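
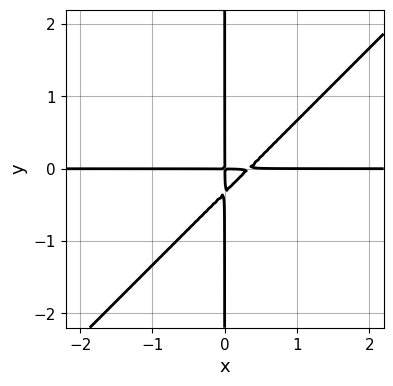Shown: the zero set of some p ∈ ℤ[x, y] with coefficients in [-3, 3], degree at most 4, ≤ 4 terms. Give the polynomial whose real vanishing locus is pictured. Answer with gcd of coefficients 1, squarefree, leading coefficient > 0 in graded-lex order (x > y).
3*x^2*y - 3*x*y^2 - x*y

(a) deg p = 3. A generic line meets the curve in up to 3 points.
(b) Checking where it meets the axes: every point of the x-axis in the box is on the curve; every point of the y-axis in the box is on the curve.
(c) Matching integer coefficients to the picture gives p.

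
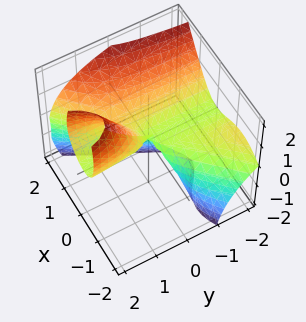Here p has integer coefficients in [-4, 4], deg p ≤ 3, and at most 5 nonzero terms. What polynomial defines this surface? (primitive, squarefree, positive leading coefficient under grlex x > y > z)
1. deg p = 3.
2. Reading off the gridlines: the visible y-axis segment lies entirely on the surface; it crosses the z-axis at the gridline z = 0; it meets the x-axis at x = 0 (among the integer gridlines).
3. Solving for integer coefficients yields p as stated.

3*x^3 - 3*x^2*y - 2*x^2*z + 3*y*z - 2*z^2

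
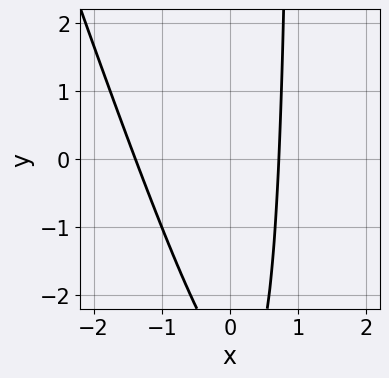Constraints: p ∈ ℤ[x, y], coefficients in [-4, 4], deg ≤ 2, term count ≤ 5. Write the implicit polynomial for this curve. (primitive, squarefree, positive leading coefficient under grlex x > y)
3*x^2 + x*y + 2*x - y - 3

1. Degree: a generic line meets the curve in up to 2 points, so deg p = 2.
2. Observable constraints: it misses every integer gridline on the y-axis.
3. Solving for integer coefficients yields p as stated.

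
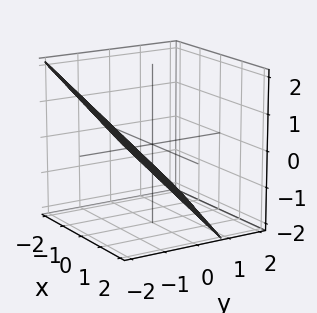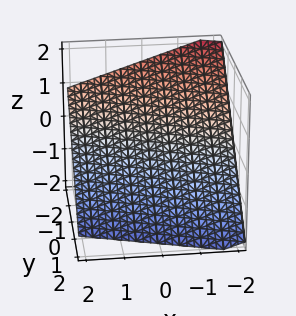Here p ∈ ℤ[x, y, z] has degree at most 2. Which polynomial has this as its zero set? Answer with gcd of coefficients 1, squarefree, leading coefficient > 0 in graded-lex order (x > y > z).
(a) Degree: the surface is flat (a plane), so deg p = 1.
(b) Against the integer gridlines: it crosses the x-axis at the gridline x = -2.
(c) Together with the visible shape, these determine p as stated.

x + 3*y + 3*z + 2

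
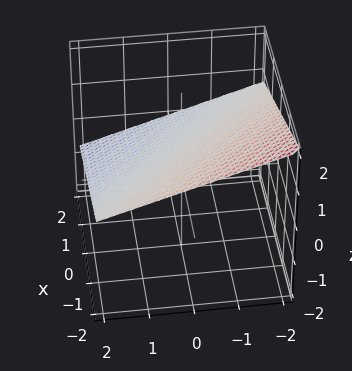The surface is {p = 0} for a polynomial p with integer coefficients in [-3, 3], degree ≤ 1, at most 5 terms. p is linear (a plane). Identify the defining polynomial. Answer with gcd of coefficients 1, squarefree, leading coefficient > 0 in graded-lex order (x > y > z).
1. The degree is 1 — every cross-section is a straight line — this is a plane.
2. Against the integer gridlines: it crosses the x-axis at the gridline x = 2; it meets the y-axis at y = 2 (among the integer gridlines).
3. Putting this together gives p.

x + y + 3*z - 2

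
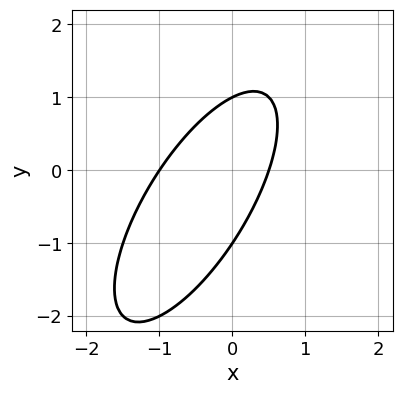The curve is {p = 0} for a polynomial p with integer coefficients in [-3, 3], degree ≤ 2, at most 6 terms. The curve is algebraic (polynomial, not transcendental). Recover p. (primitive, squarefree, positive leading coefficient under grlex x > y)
2*x^2 - 2*x*y + y^2 + x - 1

1. The degree is 2 — no degree-1 curve has this shape.
2. From the axis intercepts and sections: the y-axis gridline crossings are at y ∈ {-1, 1}; it meets the x-axis at x = -1 (among the integer gridlines).
3. Fitting integer coefficients to these (and the overall shape) gives p.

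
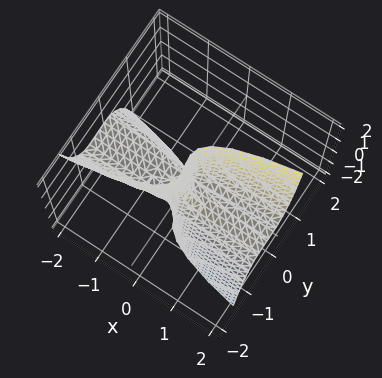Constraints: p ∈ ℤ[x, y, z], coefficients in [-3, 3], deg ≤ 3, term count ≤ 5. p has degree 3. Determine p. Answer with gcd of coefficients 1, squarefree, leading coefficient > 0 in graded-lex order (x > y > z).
3*y^3 - x*z + 2*y^2

(a) Degree: a generic line meets the surface in up to 3 points, so deg p = 3.
(b) Reading off the gridlines: the visible x-axis segment lies entirely on the surface; every point of the z-axis in the box is on the surface.
(c) The integer polynomial consistent with all of this is the stated p.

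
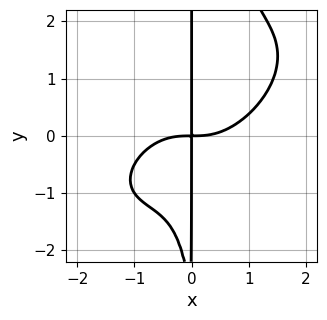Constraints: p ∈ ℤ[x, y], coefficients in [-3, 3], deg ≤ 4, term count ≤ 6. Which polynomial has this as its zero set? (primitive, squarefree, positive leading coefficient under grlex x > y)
2*x^4 - 3*x^3*y + 3*x^2*y^2 - x*y^2 - 3*x*y

The degree is 4 — a generic line meets the curve in up to 4 points.
Reading off the gridlines: the visible y-axis segment lies entirely on the curve.
Assembling these constraints gives the stated polynomial.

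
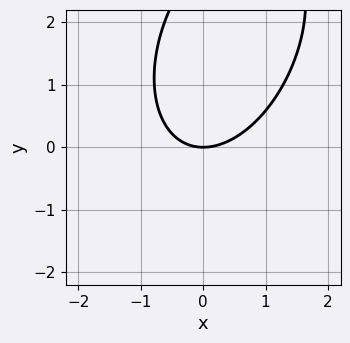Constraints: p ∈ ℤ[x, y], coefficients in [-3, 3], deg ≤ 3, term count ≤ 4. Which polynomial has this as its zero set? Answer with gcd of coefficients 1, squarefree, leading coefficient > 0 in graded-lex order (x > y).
First, the degree is 2 — a generic line meets the curve in up to 2 points.
Next, checking where it meets the axes: one y-axis crossing is at y = 0; one x-axis crossing is at x = 0.
Finally, fitting integer coefficients to these (and the overall shape) gives p.

2*x^2 - x*y + y^2 - 3*y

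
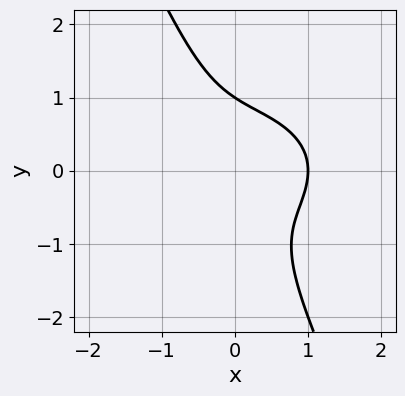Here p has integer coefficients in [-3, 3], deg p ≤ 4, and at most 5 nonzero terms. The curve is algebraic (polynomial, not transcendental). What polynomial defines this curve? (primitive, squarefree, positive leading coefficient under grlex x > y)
x^3 + 2*x*y^2 + y^3 - 1

1. deg p = 3.
2. Checking where it meets the axes: one y-axis crossing is at y = 1; one x-axis crossing is at x = 1.
3. These observations pin down the coefficients.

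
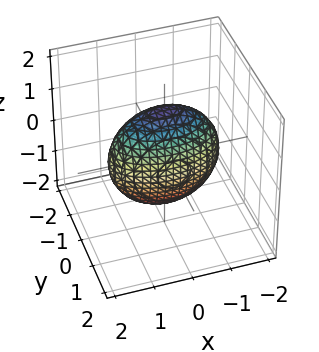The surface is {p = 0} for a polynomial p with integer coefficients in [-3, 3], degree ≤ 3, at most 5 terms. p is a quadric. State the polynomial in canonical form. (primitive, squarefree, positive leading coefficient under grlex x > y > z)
x^2 + 3*y^2 + z^2 - 2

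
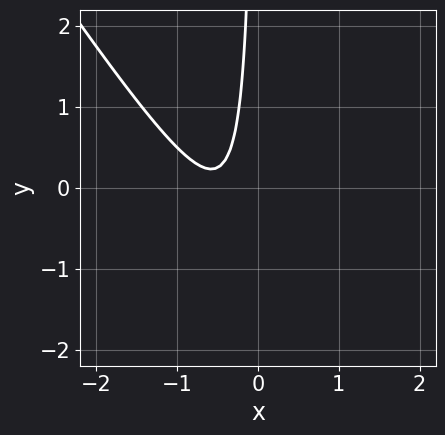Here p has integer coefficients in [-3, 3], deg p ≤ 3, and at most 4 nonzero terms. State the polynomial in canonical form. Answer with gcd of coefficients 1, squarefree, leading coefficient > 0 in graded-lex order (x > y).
(a) deg p = 2. No degree-1 curve has this shape.
(b) Checking where it meets the axes: the curve avoids every integer x-axis point in the box; it misses every integer gridline on the y-axis.
(c) Putting this together gives p.

3*x^2 + 2*x*y + 3*x + 1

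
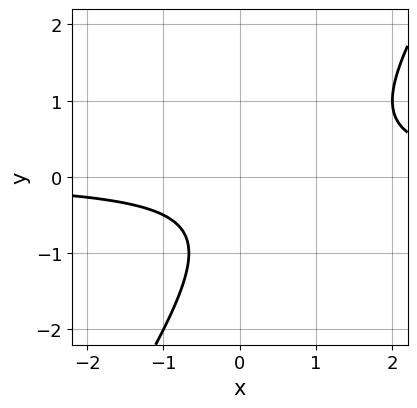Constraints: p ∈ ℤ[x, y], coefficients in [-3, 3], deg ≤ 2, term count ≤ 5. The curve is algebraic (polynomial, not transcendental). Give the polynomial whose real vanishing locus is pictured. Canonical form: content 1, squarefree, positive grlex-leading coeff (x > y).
1. Degree: a generic line meets the curve in up to 2 points, so deg p = 2.
2. From the visible intercepts: no y-intercept at any integer in the box; it misses every integer gridline on the x-axis.
3. Matching integer coefficients to the picture gives p.

3*x*y - 2*y^2 - 2*y - 2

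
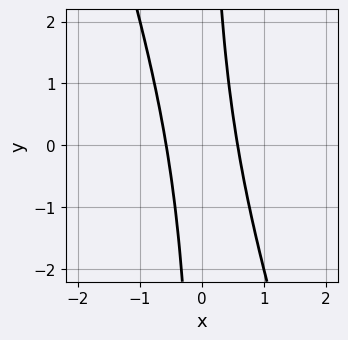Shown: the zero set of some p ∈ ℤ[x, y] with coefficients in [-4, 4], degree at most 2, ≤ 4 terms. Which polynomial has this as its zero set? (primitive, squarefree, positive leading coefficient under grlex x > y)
(a) The degree is 2 — a generic line meets the curve in up to 2 points.
(b) From the axis intercepts and sections: no y-intercept at any integer in the box.
(c) These observations pin down the coefficients.

3*x^2 + x*y - 1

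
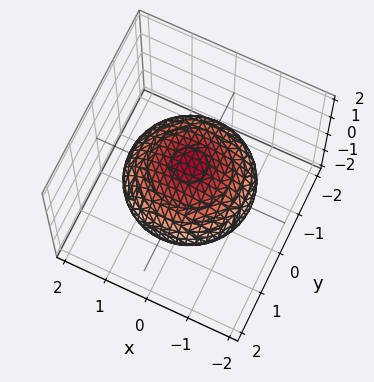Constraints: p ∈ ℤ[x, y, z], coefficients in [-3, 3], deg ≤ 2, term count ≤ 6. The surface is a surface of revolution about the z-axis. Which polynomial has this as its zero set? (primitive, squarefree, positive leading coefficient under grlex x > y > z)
x^2 + y^2 + 2*z^2 - 2

(a) deg p = 2. A generic line meets the surface in up to 2 points.
(b) By symmetry, the surface is invariant under rotation about z: p = q(x² + y², z).
(c) From the visible intercepts: among the integer gridlines, it crosses the z-axis at z ∈ {-1, 1}; a circular section at z = 0 has radius between 1 and 2.
(d) These observations pin down the coefficients.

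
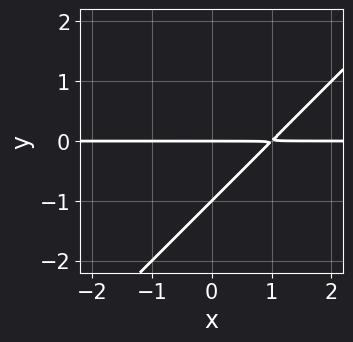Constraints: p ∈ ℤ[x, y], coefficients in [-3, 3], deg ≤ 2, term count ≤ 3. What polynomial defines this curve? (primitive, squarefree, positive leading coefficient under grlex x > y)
x*y - y^2 - y

deg p = 2. A generic line meets the curve in up to 2 points.
From the axis intercepts and sections: the y-axis gridline crossings are at y ∈ {-1, 0}; the visible x-axis segment lies entirely on the curve.
The integer polynomial consistent with all of this is the stated p.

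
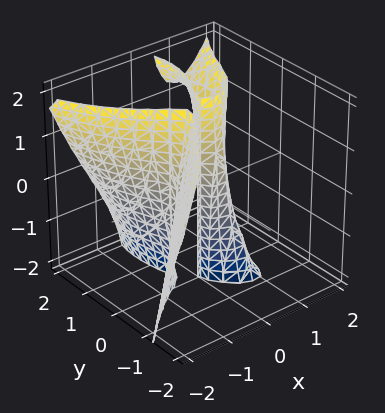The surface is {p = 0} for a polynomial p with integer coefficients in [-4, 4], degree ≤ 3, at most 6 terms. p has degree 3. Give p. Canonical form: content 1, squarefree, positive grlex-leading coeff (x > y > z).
(a) I count 2 distinct pieces. Treating them together as one polynomial.
(b) The degree is 3 — no degree-2 surface has this shape.
(c) Reading off the gridlines: the visible z-axis segment lies entirely on the surface; it crosses the x-axis at the gridline x = 0; it crosses the y-axis at the gridline y = 0.
(d) Putting this together gives p.

2*x^3 - 2*x*y*z - y^3 + 3*y^2 - x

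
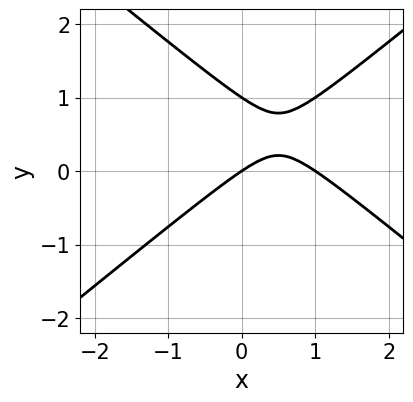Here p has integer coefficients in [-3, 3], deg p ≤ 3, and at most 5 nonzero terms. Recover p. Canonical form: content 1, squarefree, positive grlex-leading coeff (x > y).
First, degree: a generic line meets the curve in up to 2 points, so deg p = 2.
Next, reading off the gridlines: among the integer gridlines, it crosses the y-axis at y ∈ {0, 1}; the x-axis gridline crossings are at x ∈ {0, 1}.
Finally, these observations pin down the coefficients.

2*x^2 - 3*y^2 - 2*x + 3*y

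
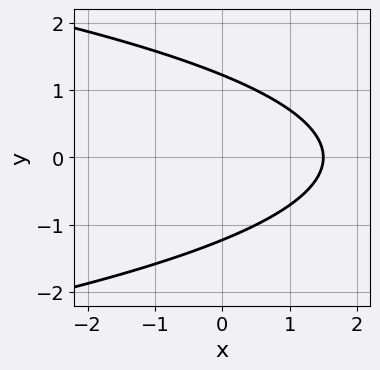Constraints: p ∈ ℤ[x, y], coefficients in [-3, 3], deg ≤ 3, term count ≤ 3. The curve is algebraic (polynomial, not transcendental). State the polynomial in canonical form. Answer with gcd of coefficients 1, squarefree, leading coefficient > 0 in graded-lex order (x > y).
First, degree: no degree-1 curve has this shape, so deg p = 2.
Then, symmetries: mirror symmetry y ↦ −y ⇒ only even powers of y.
Finally, matching integer coefficients to the picture gives p.

2*y^2 + 2*x - 3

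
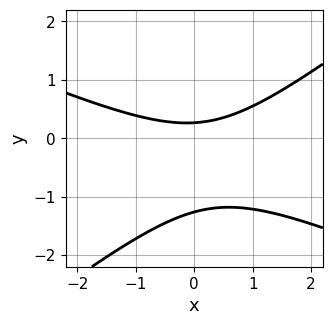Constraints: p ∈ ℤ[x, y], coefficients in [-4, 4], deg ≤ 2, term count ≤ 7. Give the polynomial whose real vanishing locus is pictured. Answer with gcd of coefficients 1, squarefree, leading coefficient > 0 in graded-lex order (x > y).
First, degree: a generic line meets the curve in up to 2 points, so deg p = 2.
Next, checking where it meets the axes: the curve avoids every integer x-axis point in the box.
Finally, these observations pin down the coefficients.

x^2 + x*y - 3*y^2 - 3*y + 1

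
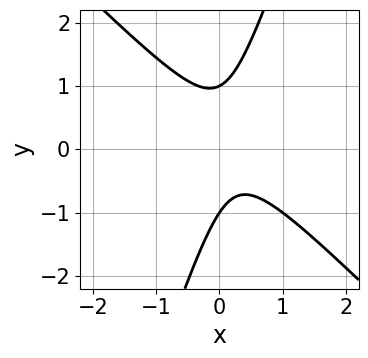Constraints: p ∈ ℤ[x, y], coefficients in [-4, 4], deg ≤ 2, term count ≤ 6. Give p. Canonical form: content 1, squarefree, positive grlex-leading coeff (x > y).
First, deg p = 2.
Next, from the visible intercepts: the y-axis gridline crossings are at y ∈ {-1, 1}; the curve avoids every integer x-axis point in the box.
Finally, putting this together gives p.

3*x^2 + 2*x*y - y^2 - x + 1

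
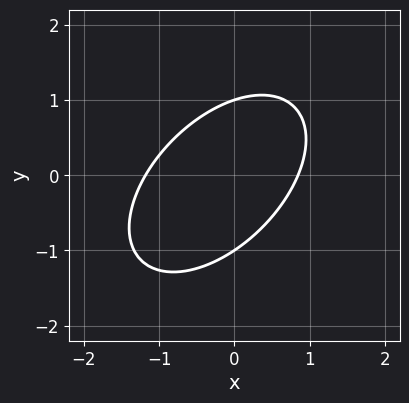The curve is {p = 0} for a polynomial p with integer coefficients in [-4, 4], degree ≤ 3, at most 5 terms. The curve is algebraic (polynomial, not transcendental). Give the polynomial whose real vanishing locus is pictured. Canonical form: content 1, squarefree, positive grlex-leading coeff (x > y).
3*x^2 - 3*x*y + 3*y^2 + x - 3

First, degree: no degree-1 curve has this shape, so deg p = 2.
Next, against the integer gridlines: among the integer gridlines, it crosses the y-axis at y ∈ {-1, 1}.
Finally, putting this together gives p.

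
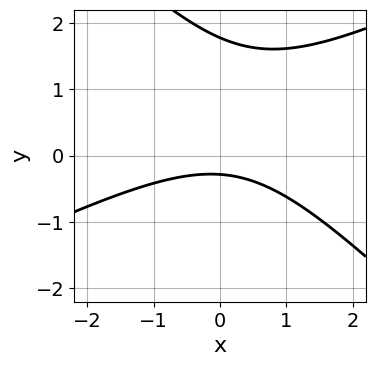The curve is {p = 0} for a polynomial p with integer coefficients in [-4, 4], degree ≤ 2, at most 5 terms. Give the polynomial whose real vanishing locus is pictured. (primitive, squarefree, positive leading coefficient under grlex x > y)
(a) Degree: the shape is more complex than any degree-1 curve, so deg p = 2.
(b) Observable constraints: the curve avoids every integer x-axis point in the box.
(c) Assembling these constraints gives the stated polynomial.

x^2 - x*y - 2*y^2 + 3*y + 1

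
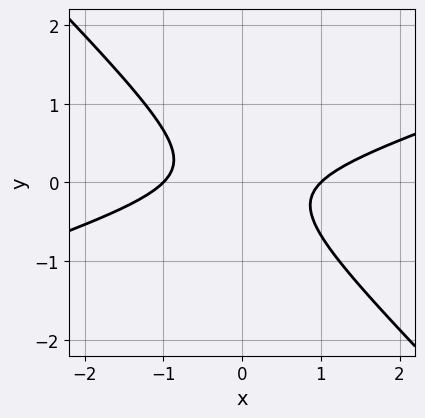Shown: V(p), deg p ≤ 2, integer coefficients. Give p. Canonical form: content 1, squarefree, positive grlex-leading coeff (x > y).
deg p = 2.
Against the integer gridlines: it misses every integer gridline on the y-axis; among the integer gridlines, it crosses the x-axis at x ∈ {-1, 1}.
Solving for integer coefficients yields p as stated.

x^2 - 2*x*y - 3*y^2 - 1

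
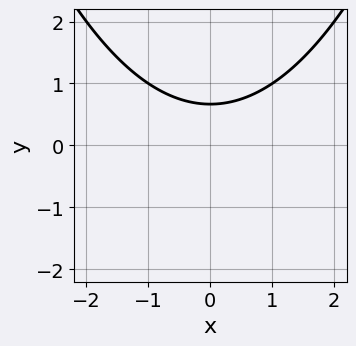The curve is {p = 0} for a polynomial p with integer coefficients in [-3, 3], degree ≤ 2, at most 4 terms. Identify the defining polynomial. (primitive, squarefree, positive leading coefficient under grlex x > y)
(a) The degree is 2 — a generic line meets the curve in up to 2 points.
(b) Symmetries: mirror symmetry x ↦ −x ⇒ only even powers of x.
(c) From the axis intercepts and sections: the curve avoids every integer x-axis point in the box.
(d) Together with the visible shape, these determine p as stated.

x^2 - 3*y + 2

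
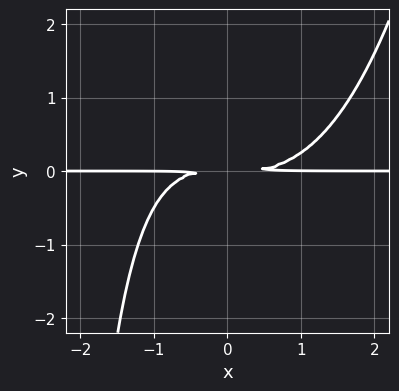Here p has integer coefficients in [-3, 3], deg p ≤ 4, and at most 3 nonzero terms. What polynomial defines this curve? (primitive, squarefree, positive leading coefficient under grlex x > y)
x^3*y - x*y^2 - 3*y^2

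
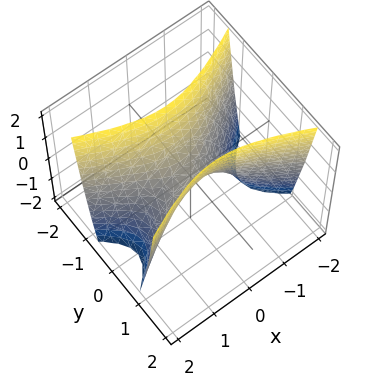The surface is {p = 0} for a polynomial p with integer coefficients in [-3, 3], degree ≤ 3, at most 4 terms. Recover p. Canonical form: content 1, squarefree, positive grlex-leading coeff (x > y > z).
x^2 - 3*y^2 + z

1. deg p = 2. A saddle surface; a quadric.
2. Symmetries: the y ↦ −y reflection is a symmetry, so y appears only in even powers; mirror symmetry x ↦ −x ⇒ only even powers of x.
3. Checking where it meets the axes: one y-axis crossing is at y = 0; it crosses the x-axis at the gridline x = 0; one z-axis crossing is at z = 0.
4. Together with the visible shape, these determine p as stated.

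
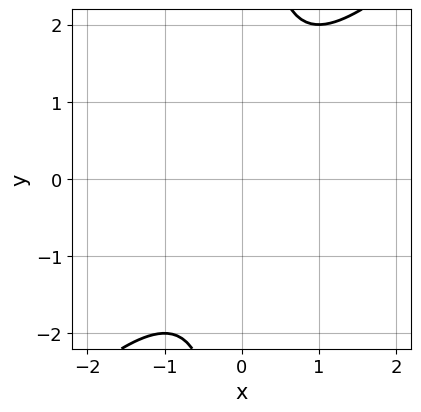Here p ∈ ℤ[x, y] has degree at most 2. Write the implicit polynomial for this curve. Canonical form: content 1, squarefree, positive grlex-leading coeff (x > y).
First, the degree is 2 — a generic line meets the curve in up to 2 points.
Then, checking where it meets the axes: it misses every integer gridline on the x-axis; no y-intercept at any integer in the box.
Finally, assembling these constraints gives the stated polynomial.

x^2 - x*y + 1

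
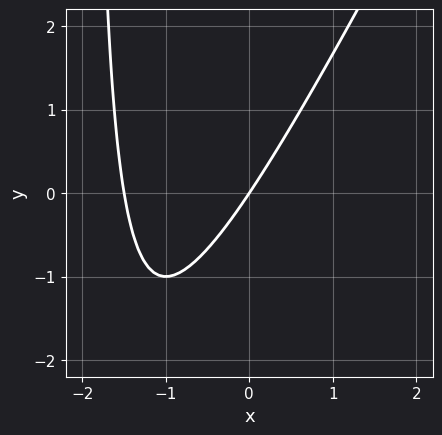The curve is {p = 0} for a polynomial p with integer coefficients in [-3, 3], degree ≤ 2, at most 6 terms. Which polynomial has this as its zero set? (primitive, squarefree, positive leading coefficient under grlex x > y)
deg p = 2. A generic line meets the curve in up to 2 points.
From the axis intercepts and sections: it crosses the y-axis at the gridline y = 0; it meets the x-axis at x = 0 (among the integer gridlines).
Solving for integer coefficients yields p as stated.

2*x^2 - x*y + 3*x - 2*y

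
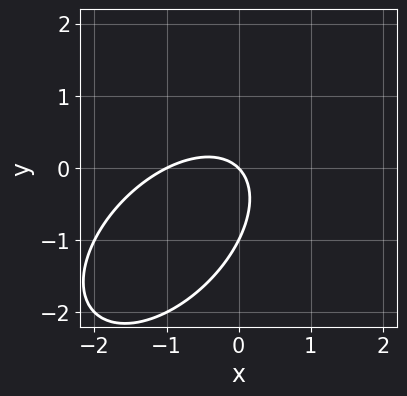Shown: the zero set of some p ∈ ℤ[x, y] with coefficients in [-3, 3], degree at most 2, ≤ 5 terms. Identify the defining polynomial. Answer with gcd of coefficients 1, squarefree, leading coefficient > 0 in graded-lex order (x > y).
x^2 - x*y + y^2 + x + y

The degree is 2 — the shape is more complex than any degree-1 curve.
Observable constraints: the y-axis gridline crossings are at y ∈ {-1, 0}; among the integer gridlines, it crosses the x-axis at x ∈ {-1, 0}.
Together with the visible shape, these determine p as stated.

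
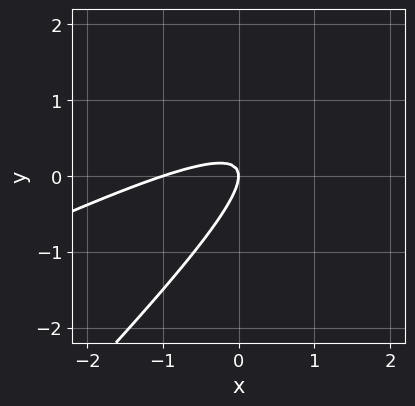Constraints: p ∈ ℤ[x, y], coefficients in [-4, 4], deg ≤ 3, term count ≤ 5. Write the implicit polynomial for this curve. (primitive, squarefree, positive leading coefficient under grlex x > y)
x^2 - 3*x*y + 2*y^2 + x

First, the degree is 2 — a generic line meets the curve in up to 2 points.
Then, from the visible intercepts: the x-axis gridline crossings are at x ∈ {-1, 0}; it meets the y-axis at y = 0 (among the integer gridlines).
Finally, together with the visible shape, these determine p as stated.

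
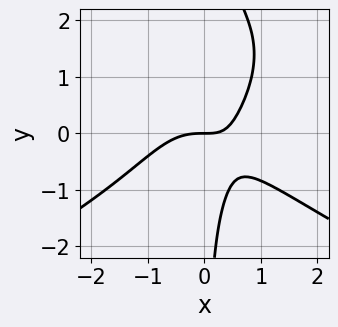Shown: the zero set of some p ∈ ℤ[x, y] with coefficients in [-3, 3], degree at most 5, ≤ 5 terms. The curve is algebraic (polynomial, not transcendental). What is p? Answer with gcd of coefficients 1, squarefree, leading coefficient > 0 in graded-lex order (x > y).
x*y^3 + 2*x^3 - 2*x*y^2 + 2*x*y - 2*y

deg p = 4. No degree-3 curve has this shape.
From the visible intercepts: it meets the y-axis at y = 0 (among the integer gridlines); one x-axis crossing is at x = 0.
Fitting integer coefficients to these (and the overall shape) gives p.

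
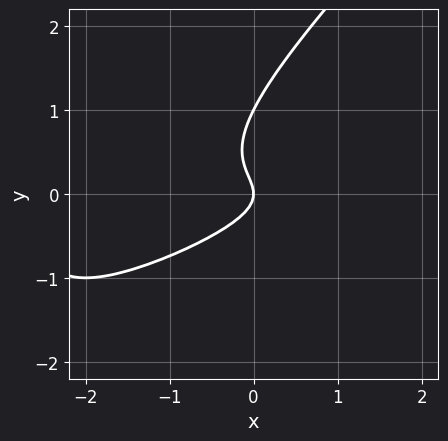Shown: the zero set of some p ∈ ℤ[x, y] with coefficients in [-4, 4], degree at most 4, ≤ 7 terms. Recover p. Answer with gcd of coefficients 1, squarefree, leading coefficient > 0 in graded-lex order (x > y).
x^2*y - 3*x*y^2 + 2*y^3 - 2*y^2 - x

First, deg p = 3. A generic line meets the curve in up to 3 points.
Next, from the visible intercepts: the y-axis gridline crossings are at y ∈ {0, 1}; one x-axis crossing is at x = 0.
Finally, fitting integer coefficients to these (and the overall shape) gives p.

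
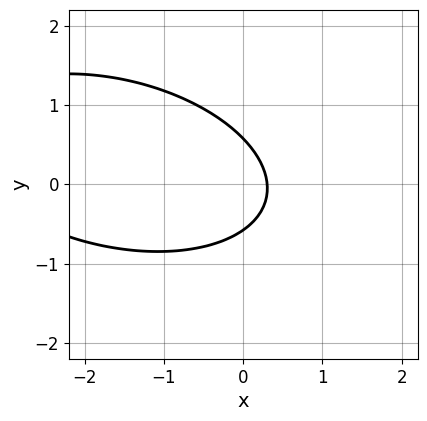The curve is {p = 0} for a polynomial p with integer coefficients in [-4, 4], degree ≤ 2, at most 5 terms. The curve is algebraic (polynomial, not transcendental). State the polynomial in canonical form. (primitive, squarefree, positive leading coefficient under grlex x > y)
(a) deg p = 2. A generic line meets the curve in up to 2 points.
(b) Matching integer coefficients to the picture gives p.

x^2 + x*y + 3*y^2 + 3*x - 1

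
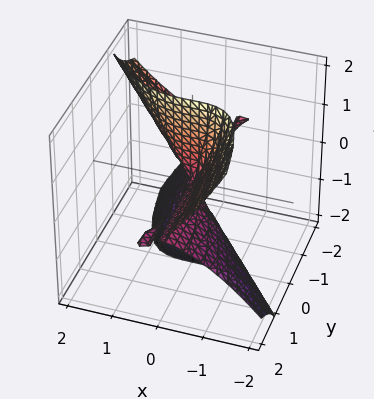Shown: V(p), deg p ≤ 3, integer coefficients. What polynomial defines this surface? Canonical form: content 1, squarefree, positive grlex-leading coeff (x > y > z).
I count 4 distinct pieces.
deg p = 3.
Observable constraints: every point of the z-axis in the box is on the surface; every point of the y-axis in the box is on the surface.
Putting this together gives p.

x^3 + x*y*z + y*z^2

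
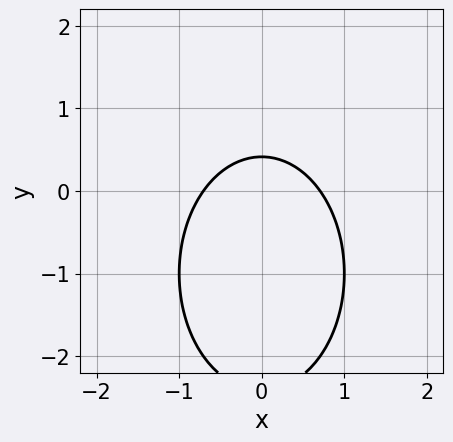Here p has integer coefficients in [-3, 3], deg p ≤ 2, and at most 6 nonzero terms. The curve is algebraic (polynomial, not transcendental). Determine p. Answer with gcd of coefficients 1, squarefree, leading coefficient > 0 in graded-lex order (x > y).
First, the degree is 2 — the shape is more complex than any degree-1 curve.
Next, symmetries: it's symmetric under x → −x, forcing even powers of x.
Finally, the integer polynomial consistent with all of this is the stated p.

2*x^2 + y^2 + 2*y - 1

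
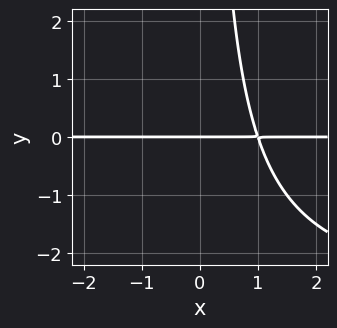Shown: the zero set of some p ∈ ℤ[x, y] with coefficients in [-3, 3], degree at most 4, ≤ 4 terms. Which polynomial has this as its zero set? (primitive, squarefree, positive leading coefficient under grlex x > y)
x*y^2 + 3*x*y - 3*y

Degree: the shape is more complex than any degree-2 curve, so deg p = 3.
Observable constraints: every point of the x-axis in the box is on the curve; one y-axis crossing is at y = 0.
Putting this together gives p.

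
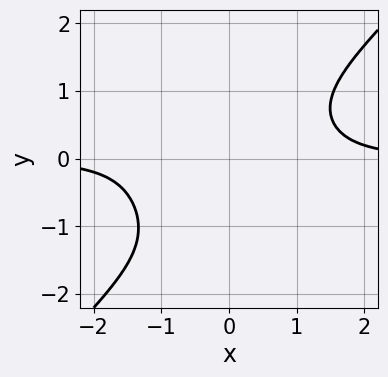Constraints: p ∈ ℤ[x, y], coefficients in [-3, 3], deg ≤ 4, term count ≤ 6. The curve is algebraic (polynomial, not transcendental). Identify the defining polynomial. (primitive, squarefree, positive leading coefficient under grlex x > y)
2*x^3*y - x^2*y^2 - y^4 - y^3 - 3

1. deg p = 4.
2. From the visible intercepts: it misses every integer gridline on the x-axis; no y-intercept at any integer in the box.
3. Together with the visible shape, these determine p as stated.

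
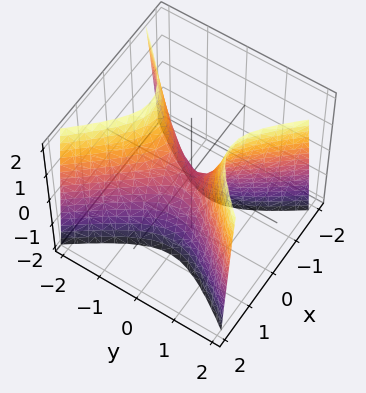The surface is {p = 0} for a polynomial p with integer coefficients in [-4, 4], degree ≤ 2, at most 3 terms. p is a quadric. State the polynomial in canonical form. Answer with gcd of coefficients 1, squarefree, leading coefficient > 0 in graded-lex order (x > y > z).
3*x^2 - 2*y^2 + z

First, the degree is 2 — a hyperbolic paraboloid; a quadric.
Then, symmetries: it's symmetric under x → −x, forcing even powers of x; mirror symmetry y ↦ −y ⇒ only even powers of y.
Next, against the integer gridlines: one y-axis crossing is at y = 0; one x-axis crossing is at x = 0.
Finally, together with the visible shape, these determine p as stated.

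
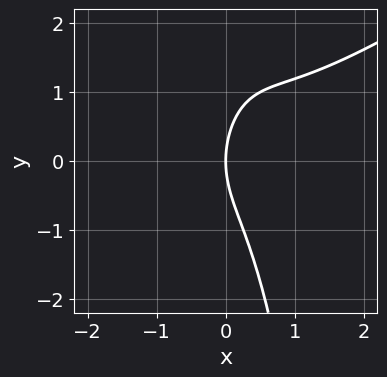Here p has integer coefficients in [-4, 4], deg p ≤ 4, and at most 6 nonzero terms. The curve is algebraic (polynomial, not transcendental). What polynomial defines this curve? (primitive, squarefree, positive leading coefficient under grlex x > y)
1. deg p = 3. The shape is more complex than any degree-2 curve.
2. Observable constraints: it crosses the x-axis at the gridline x = 0; it meets the y-axis at y = 0 (among the integer gridlines).
3. Fitting integer coefficients to these (and the overall shape) gives p.

2*x^3 - 3*x^2*y - y^2 + 3*x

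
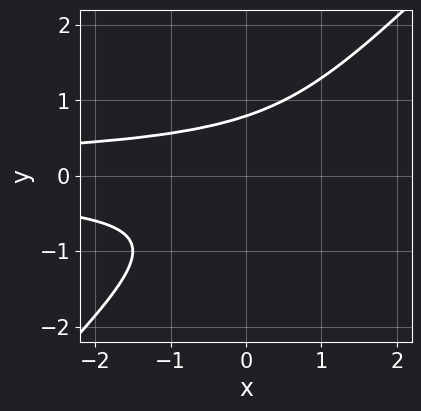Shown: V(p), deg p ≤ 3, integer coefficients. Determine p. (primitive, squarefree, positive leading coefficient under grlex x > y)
1. deg p = 3.
2. Observable constraints: it misses every integer gridline on the x-axis.
3. Together with the visible shape, these determine p as stated.

2*x*y^2 - 2*y^3 + 1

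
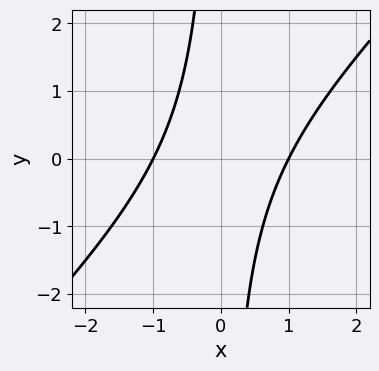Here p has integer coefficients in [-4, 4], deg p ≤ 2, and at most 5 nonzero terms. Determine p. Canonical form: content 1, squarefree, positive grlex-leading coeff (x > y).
deg p = 2. The shape is more complex than any degree-1 curve.
Observable constraints: no y-intercept at any integer in the box; the x-axis gridline crossings are at x ∈ {-1, 1}.
Fitting integer coefficients to these (and the overall shape) gives p.

x^2 - x*y - 1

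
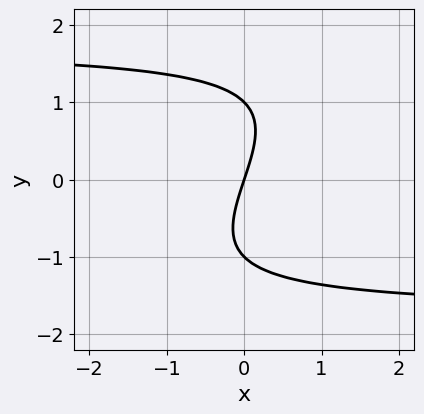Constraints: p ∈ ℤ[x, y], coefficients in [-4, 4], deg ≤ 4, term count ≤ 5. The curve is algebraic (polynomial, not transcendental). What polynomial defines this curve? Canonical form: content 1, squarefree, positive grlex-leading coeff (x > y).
(a) The degree is 3 — the shape is more complex than any degree-2 curve.
(b) Observable constraints: it crosses the x-axis at the gridline x = 0; the y-axis gridline crossings are at y ∈ {-1, 0, 1}.
(c) Together with the visible shape, these determine p as stated.

x*y^2 - y^3 - 3*x + y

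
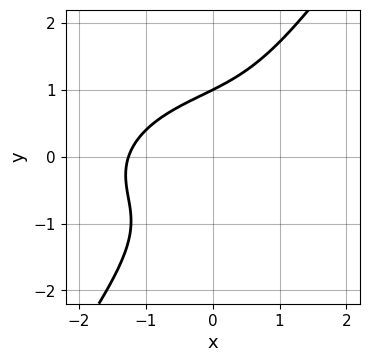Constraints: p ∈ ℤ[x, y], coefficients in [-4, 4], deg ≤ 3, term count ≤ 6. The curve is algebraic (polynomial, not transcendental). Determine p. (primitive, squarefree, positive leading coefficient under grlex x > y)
x^3 - x^2*y + 3*x*y^2 - 2*y^3 + 2

The degree is 3 — a generic line meets the curve in up to 3 points.
Reading off the gridlines: it meets the y-axis at y = 1 (among the integer gridlines).
Putting this together gives p.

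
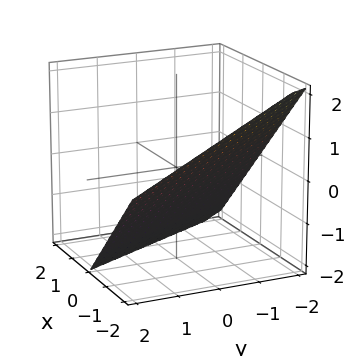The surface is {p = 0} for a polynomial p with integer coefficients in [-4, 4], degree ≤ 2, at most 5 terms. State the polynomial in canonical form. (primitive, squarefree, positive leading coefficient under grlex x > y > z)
2*x + y + 2*z + 2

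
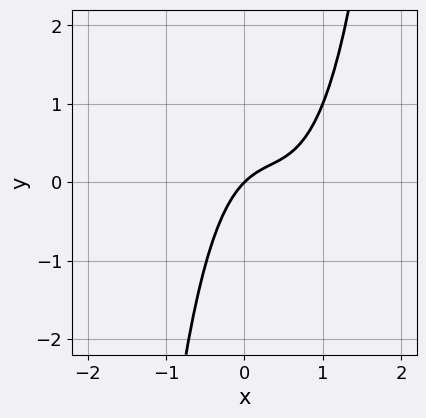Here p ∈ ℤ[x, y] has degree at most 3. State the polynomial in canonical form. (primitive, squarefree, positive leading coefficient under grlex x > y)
First, degree: no degree-2 curve has this shape, so deg p = 3.
Next, from the visible intercepts: it meets the y-axis at y = 0 (among the integer gridlines); it crosses the x-axis at the gridline x = 0.
Finally, solving for integer coefficients yields p as stated.

3*x^3 - 3*x^2 + 2*x - 2*y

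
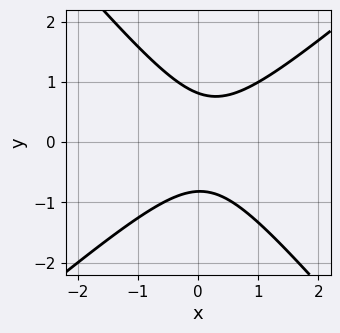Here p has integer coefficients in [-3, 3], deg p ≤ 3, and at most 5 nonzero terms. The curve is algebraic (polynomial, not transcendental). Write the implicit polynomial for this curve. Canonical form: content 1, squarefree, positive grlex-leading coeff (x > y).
1. Degree: a generic line meets the curve in up to 2 points, so deg p = 2.
2. From the visible intercepts: the curve avoids every integer x-axis point in the box.
3. Together with the visible shape, these determine p as stated.

3*x^2 - x*y - 3*y^2 - x + 2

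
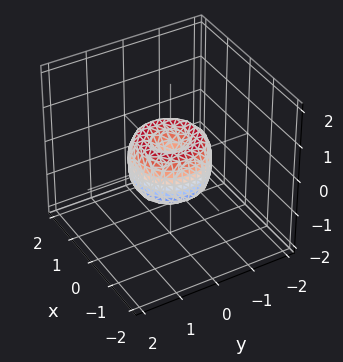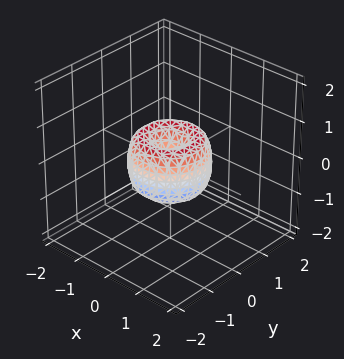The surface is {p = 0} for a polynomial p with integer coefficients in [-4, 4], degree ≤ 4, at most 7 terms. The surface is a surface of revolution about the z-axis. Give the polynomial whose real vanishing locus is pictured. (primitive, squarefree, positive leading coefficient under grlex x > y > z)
deg p = 4. No degree-3 surface has this shape.
Symmetry: the z-axis is an axis of rotation, so x and y enter only as x² + y².
Checking where it meets the axes: among the integer gridlines, it crosses the y-axis at y ∈ {-1, 0, 1}; it crosses the z-axis at the gridline z = 0; a circular section at z = 0 has radius exactly 1; among the integer gridlines, it crosses the x-axis at x ∈ {-1, 0, 1}.
Assembling these constraints gives the stated polynomial.

2*x^4 + 4*x^2*y^2 + 2*y^4 - 2*x^2 - 2*y^2 + z^2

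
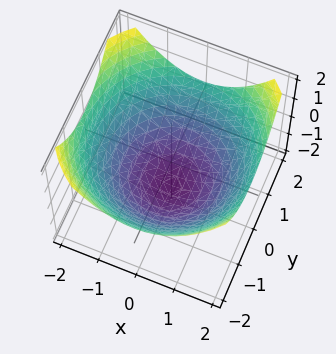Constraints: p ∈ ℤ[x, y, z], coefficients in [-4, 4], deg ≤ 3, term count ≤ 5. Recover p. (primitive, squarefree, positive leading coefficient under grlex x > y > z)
x^2 + y^2 - 2*z - 3

deg p = 2. A generic line meets the surface in up to 2 points.
Symmetry: every cross-section ⟂ z is a circle, so x, y appear only via x² + y².
From the axis intercepts and sections: a circular section at z = 0 has radius between 1 and 2.
Putting this together gives p.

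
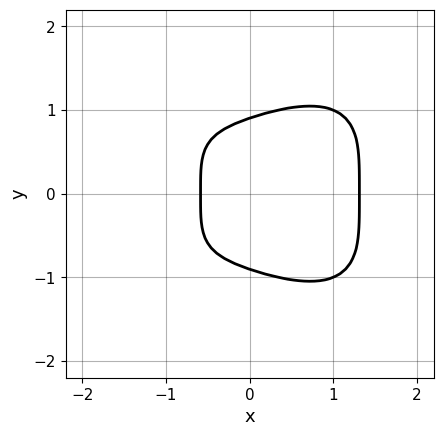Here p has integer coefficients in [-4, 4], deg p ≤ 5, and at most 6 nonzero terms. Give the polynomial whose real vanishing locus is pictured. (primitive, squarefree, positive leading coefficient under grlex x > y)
2*x^4 + 3*y^4 - 3*x - 2

First, deg p = 4. The shape is more complex than any degree-3 curve.
Next, symmetries: it's symmetric under y → −y, forcing even powers of y.
Finally, solving for integer coefficients yields p as stated.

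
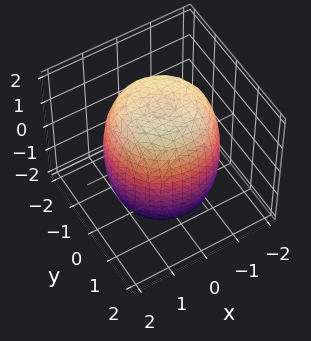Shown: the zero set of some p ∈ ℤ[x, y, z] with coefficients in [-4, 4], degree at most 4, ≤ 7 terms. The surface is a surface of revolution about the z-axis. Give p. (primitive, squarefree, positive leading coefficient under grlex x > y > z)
1. Degree: a generic line meets the surface in up to 4 points, so deg p = 4.
2. Symmetries: rotational symmetry about the z-axis ⇒ p depends on x, y only through x² + y².
3. Observable constraints: a circular section at z = 0 has radius between 1 and 2.
4. Putting this together gives p.

x^4 + 2*x^2*y^2 + y^4 - x^2 - y^2 + z^2 - 3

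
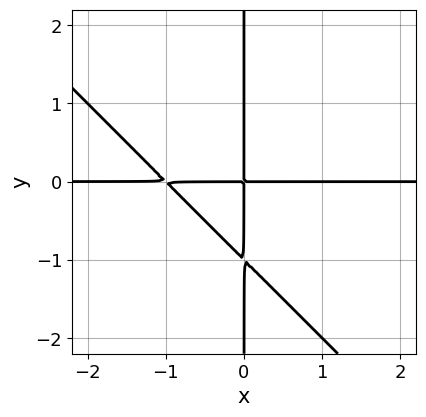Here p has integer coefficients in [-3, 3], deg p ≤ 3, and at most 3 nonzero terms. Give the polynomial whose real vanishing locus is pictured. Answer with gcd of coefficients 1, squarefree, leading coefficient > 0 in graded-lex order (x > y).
1. deg p = 3. No degree-2 curve has this shape.
2. Reading off the gridlines: the visible y-axis segment lies entirely on the curve; every point of the x-axis in the box is on the curve.
3. Matching integer coefficients to the picture gives p.

x^2*y + x*y^2 + x*y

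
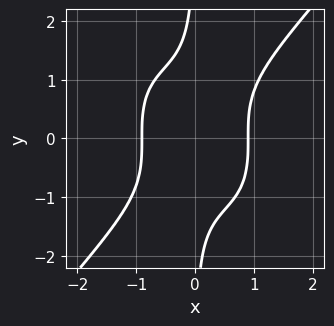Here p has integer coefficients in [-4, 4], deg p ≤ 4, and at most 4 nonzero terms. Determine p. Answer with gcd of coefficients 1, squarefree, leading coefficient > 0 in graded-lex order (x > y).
1. deg p = 4. A generic line meets the curve in up to 4 points.
2. Checking where it meets the axes: it misses every integer gridline on the y-axis.
3. Matching integer coefficients to the picture gives p.

3*x^4 - 2*x*y^3 - 2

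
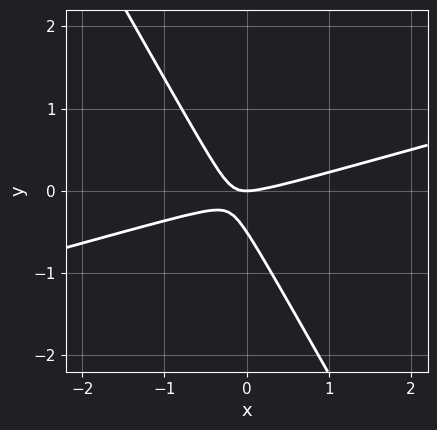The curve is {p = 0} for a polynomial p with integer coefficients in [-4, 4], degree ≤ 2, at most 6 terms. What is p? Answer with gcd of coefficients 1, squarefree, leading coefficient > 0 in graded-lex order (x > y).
deg p = 2. A generic line meets the curve in up to 2 points.
Against the integer gridlines: one x-axis crossing is at x = 0; it crosses the y-axis at the gridline y = 0.
Matching integer coefficients to the picture gives p.

x^2 - 3*x*y - 2*y^2 - y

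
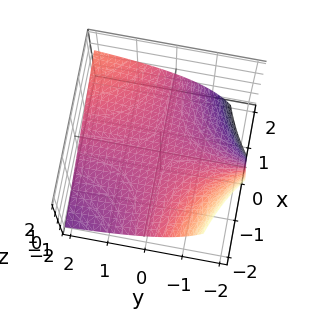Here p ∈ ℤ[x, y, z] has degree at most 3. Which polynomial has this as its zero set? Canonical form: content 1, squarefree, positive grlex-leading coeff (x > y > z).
x*y - y*z - 3*z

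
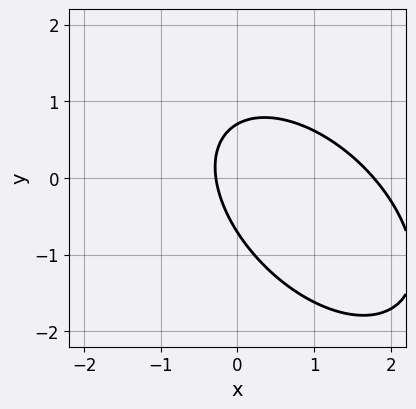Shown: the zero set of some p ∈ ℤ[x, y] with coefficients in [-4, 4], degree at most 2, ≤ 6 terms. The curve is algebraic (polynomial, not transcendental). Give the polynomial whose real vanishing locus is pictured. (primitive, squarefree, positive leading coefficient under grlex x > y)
2*x^2 + 2*x*y + 2*y^2 - 3*x - 1

1. The degree is 2 — no degree-1 curve has this shape.
2. Solving for integer coefficients yields p as stated.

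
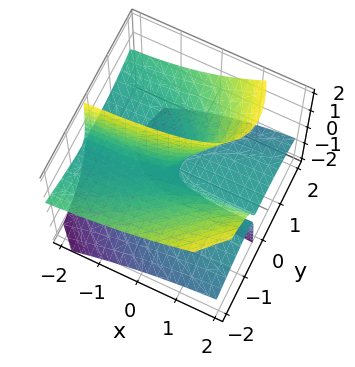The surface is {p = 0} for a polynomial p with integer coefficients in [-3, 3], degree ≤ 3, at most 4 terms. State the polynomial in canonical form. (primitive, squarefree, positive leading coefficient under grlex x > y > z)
deg p = 3. A generic line meets the surface in up to 3 points.
Reading off the gridlines: the visible x-axis segment lies entirely on the surface; every point of the z-axis in the box is on the surface; one y-axis crossing is at y = 0.
Matching integer coefficients to the picture gives p.

3*x*y*z + y^3 - 3*y*z^2 + x*z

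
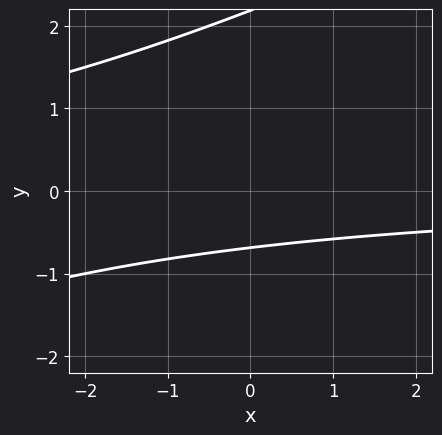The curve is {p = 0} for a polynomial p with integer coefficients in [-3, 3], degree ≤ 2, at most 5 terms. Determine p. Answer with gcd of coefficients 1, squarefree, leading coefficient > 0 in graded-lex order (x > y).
x*y - 2*y^2 + 3*y + 3

(a) The degree is 2 — a generic line meets the curve in up to 2 points.
(b) Checking where it meets the axes: it misses every integer gridline on the x-axis.
(c) These observations pin down the coefficients.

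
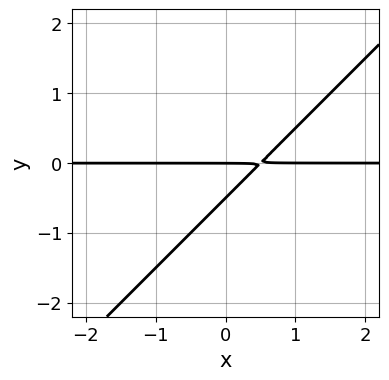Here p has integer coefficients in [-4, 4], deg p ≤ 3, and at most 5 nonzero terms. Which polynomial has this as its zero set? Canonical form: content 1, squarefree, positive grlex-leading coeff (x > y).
2*x*y - 2*y^2 - y

1. Degree: no degree-1 curve has this shape, so deg p = 2.
2. Reading off the gridlines: the visible x-axis segment lies entirely on the curve; one y-axis crossing is at y = 0.
3. Solving for integer coefficients yields p as stated.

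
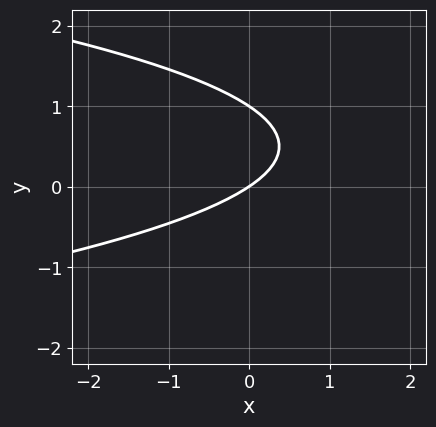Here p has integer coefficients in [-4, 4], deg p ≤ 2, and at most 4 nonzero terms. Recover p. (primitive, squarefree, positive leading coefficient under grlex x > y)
3*y^2 + 2*x - 3*y

(a) deg p = 2.
(b) Observable constraints: it crosses the x-axis at the gridline x = 0; the y-axis gridline crossings are at y ∈ {0, 1}.
(c) Assembling these constraints gives the stated polynomial.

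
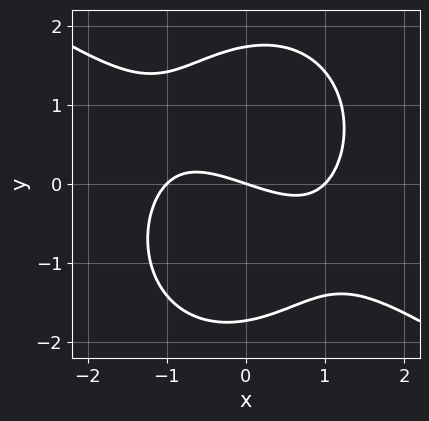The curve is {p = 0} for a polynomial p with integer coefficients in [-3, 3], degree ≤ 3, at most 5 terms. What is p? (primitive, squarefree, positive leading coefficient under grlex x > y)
The degree is 3 — a generic line meets the curve in up to 3 points.
Checking where it meets the axes: the x-axis gridline crossings are at x ∈ {-1, 0, 1}; it crosses the y-axis at the gridline y = 0.
Solving for integer coefficients yields p as stated.

x^3 + x^2*y + y^3 - x - 3*y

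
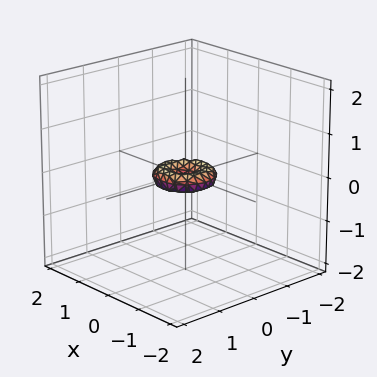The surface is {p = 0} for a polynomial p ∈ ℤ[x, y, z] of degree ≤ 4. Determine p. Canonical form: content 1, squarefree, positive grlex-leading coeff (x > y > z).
2*x^4 + 4*x^2*y^2 + 2*y^4 - x^2 - y^2 + 3*z^2

1. deg p = 4. A generic line meets the surface in up to 4 points.
2. By symmetry, the z-axis is an axis of rotation, so x and y enter only as x² + y².
3. From the axis intercepts and sections: it crosses the z-axis at the gridline z = 0; it crosses the x-axis at the gridline x = 0; a circular section at z = 0 has radius between 0 and 1; one y-axis crossing is at y = 0.
4. Together with the visible shape, these determine p as stated.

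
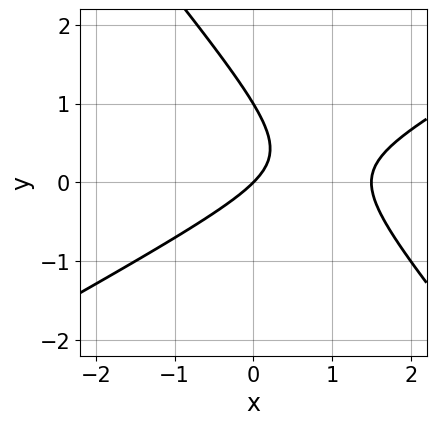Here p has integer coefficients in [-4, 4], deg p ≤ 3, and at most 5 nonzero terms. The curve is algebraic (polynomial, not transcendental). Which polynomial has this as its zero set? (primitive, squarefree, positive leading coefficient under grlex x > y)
(a) deg p = 2. A generic line meets the curve in up to 2 points.
(b) Observable constraints: among the integer gridlines, it crosses the y-axis at y ∈ {0, 1}; it crosses the x-axis at the gridline x = 0.
(c) Putting this together gives p.

2*x^2 - 2*x*y - 3*y^2 - 3*x + 3*y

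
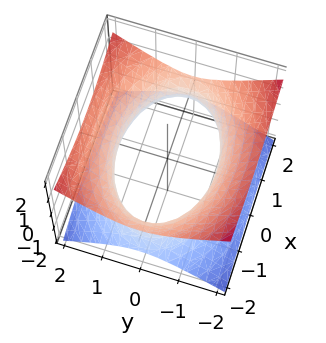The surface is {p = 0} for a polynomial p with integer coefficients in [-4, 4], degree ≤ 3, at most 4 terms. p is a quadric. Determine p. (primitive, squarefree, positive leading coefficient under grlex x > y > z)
x^2 + 2*y^2 - 3*z^2 - 3

First, the degree is 2 — an hourglass — one-sheet hyperboloid; a quadric.
Then, symmetries: it's symmetric under z → −z, forcing even powers of z; mirror symmetry x ↦ −x ⇒ only even powers of x; the y ↦ −y reflection is a symmetry, so y appears only in even powers.
Next, reading off the gridlines: no z-intercept at any integer in the box.
Finally, matching integer coefficients to the picture gives p.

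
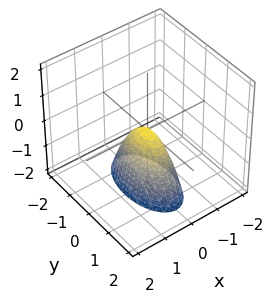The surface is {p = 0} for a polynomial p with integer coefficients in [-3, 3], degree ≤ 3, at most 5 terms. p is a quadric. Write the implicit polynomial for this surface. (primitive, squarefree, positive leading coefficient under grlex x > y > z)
First, the degree is 2 — a paraboloid; a quadric.
Next, symmetries: mirror symmetry y ↦ −y ⇒ only even powers of y; the x ↦ −x reflection is a symmetry, so x appears only in even powers.
Next, observable constraints: it crosses the z-axis at the gridline z = 0; it meets the y-axis at y = 0 (among the integer gridlines); one x-axis crossing is at x = 0.
Finally, assembling these constraints gives the stated polynomial.

3*x^2 + y^2 + z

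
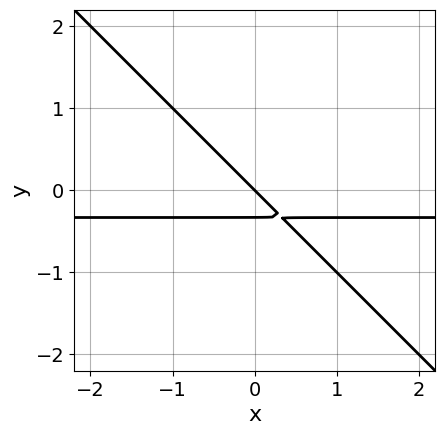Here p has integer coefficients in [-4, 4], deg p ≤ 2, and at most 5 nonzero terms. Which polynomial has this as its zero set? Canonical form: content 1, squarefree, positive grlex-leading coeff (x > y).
3*x*y + 3*y^2 + x + y

First, degree: no degree-1 curve has this shape, so deg p = 2.
Next, checking where it meets the axes: it crosses the y-axis at the gridline y = 0; one x-axis crossing is at x = 0.
Finally, putting this together gives p.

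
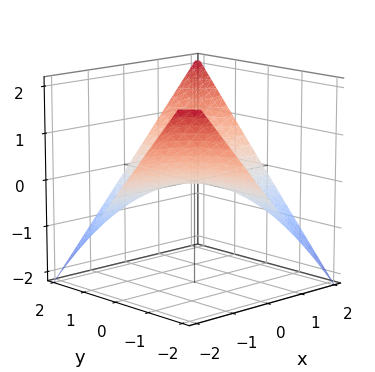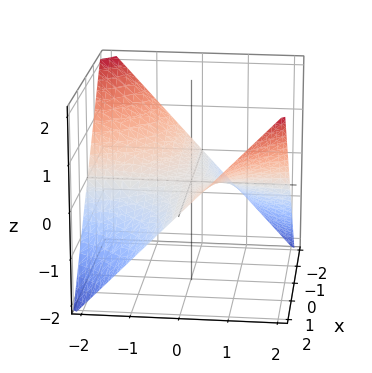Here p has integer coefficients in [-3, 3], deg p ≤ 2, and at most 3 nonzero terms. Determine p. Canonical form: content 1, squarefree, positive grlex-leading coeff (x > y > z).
First, the degree is 2 — a hyperbolic paraboloid; a quadric.
Then, reading off the gridlines: every point of the x-axis in the box is on the surface; it meets the z-axis at z = 0 (among the integer gridlines); every point of the y-axis in the box is on the surface.
Finally, matching integer coefficients to the picture gives p.

x*y - 2*z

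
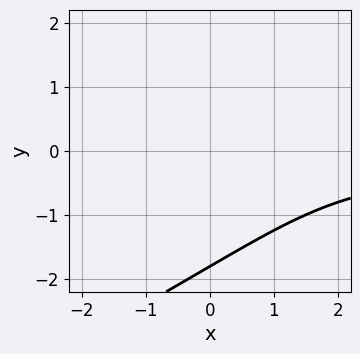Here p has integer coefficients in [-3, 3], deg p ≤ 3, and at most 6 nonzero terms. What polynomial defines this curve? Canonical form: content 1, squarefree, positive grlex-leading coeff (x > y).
1. Degree: the shape is more complex than any degree-2 curve, so deg p = 3.
2. From the axis intercepts and sections: no x-intercept at any integer in the box.
3. Assembling these constraints gives the stated polynomial.

x*y^2 - 2*y^3 - x*y - 3*y^2 - 2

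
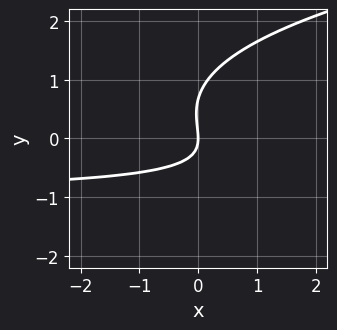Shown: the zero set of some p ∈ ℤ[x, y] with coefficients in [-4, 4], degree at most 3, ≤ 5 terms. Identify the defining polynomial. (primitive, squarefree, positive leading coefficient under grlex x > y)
1. The degree is 3 — no degree-2 curve has this shape.
2. Reading off the gridlines: one y-axis crossing is at y = 0; it meets the x-axis at x = 0 (among the integer gridlines).
3. Assembling these constraints gives the stated polynomial.

3*y^3 - 3*x*y - 2*y^2 - 3*x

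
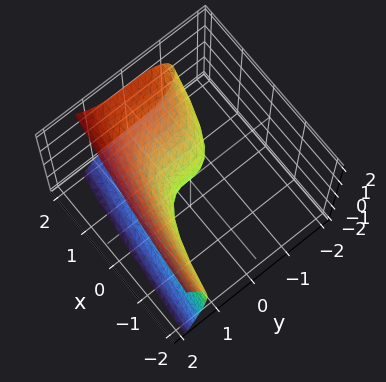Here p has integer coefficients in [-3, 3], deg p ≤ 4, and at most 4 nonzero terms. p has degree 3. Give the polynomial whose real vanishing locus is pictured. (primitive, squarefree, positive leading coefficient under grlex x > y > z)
(a) The degree is 3 — no degree-2 surface has this shape.
(b) Reading off the gridlines: it meets the z-axis at z = 0 (among the integer gridlines); it crosses the x-axis at the gridline x = 0; it crosses the y-axis at the gridline y = 0.
(c) Fitting integer coefficients to these (and the overall shape) gives p.

y^3 - z^2 + x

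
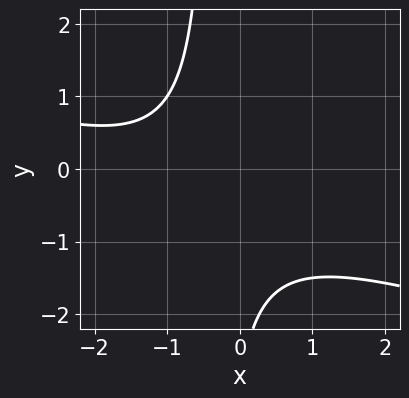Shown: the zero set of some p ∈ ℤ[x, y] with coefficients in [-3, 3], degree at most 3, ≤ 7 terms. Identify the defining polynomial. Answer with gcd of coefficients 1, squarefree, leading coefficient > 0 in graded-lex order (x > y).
x^2 + 3*x*y + 2*x + y + 3

First, the degree is 2 — a generic line meets the curve in up to 2 points.
Next, from the visible intercepts: no y-intercept at any integer in the box; no x-intercept at any integer in the box.
Finally, the integer polynomial consistent with all of this is the stated p.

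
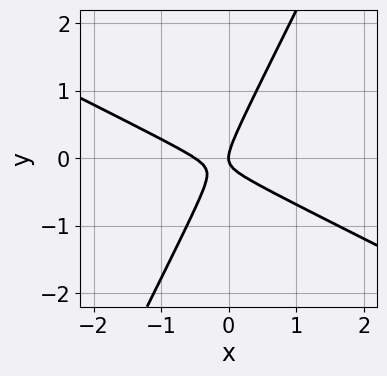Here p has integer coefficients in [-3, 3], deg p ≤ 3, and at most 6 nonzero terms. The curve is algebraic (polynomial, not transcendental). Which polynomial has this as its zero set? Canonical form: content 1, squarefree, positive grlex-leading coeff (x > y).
1. The degree is 2 — a generic line meets the curve in up to 2 points.
2. Observable constraints: it meets the y-axis at y = 0 (among the integer gridlines); it crosses the x-axis at the gridline x = 0.
3. Solving for integer coefficients yields p as stated.

2*x^2 + 3*x*y - 2*y^2 + x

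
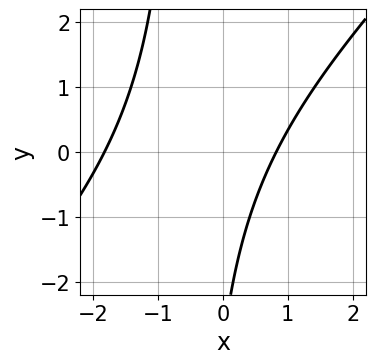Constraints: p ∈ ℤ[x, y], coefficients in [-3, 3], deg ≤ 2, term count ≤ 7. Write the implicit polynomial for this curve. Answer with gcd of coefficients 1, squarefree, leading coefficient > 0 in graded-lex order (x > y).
(a) Degree: a generic line meets the curve in up to 2 points, so deg p = 2.
(b) From the visible intercepts: it misses every integer gridline on the y-axis.
(c) These observations pin down the coefficients.

2*x^2 - 2*x*y + 2*x - y - 3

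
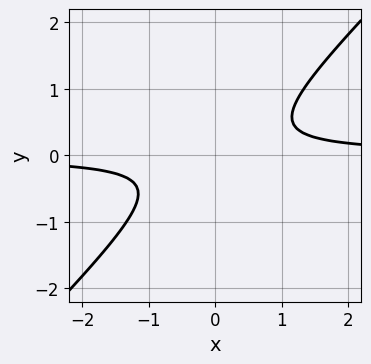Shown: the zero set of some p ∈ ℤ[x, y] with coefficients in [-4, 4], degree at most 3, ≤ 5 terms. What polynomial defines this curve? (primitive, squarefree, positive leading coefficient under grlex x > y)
(a) The degree is 2 — a generic line meets the curve in up to 2 points.
(b) From the visible intercepts: the curve avoids every integer x-axis point in the box; no y-intercept at any integer in the box.
(c) The integer polynomial consistent with all of this is the stated p.

3*x*y - 3*y^2 - 1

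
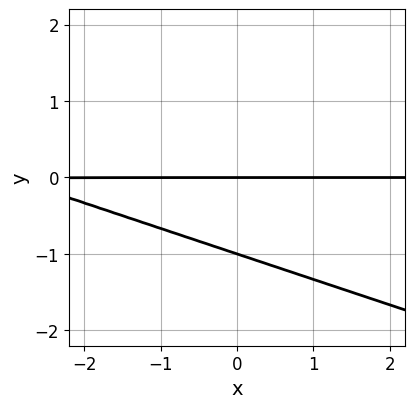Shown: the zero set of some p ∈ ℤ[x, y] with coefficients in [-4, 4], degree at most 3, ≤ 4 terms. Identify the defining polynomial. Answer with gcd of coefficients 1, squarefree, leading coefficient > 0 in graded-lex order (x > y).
x*y + 3*y^2 + 3*y

The degree is 2 — no degree-1 curve has this shape.
Observable constraints: among the integer gridlines, it crosses the y-axis at y ∈ {-1, 0}; the visible x-axis segment lies entirely on the curve.
The integer polynomial consistent with all of this is the stated p.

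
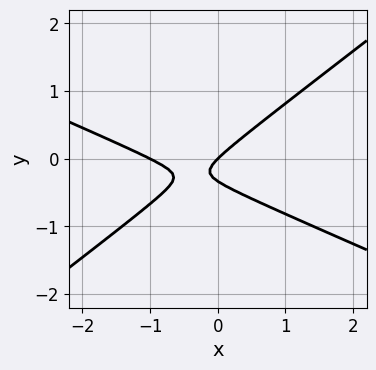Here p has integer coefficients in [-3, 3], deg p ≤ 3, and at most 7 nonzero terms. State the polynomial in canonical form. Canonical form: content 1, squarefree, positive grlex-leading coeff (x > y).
x^2 + x*y - 3*y^2 + x - y

First, deg p = 2. A generic line meets the curve in up to 2 points.
Next, observable constraints: it crosses the y-axis at the gridline y = 0; the x-axis gridline crossings are at x ∈ {-1, 0}.
Finally, the integer polynomial consistent with all of this is the stated p.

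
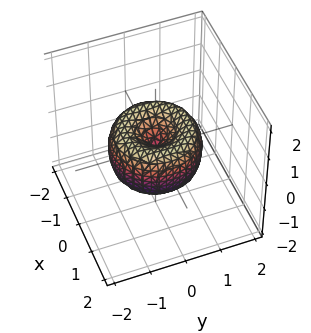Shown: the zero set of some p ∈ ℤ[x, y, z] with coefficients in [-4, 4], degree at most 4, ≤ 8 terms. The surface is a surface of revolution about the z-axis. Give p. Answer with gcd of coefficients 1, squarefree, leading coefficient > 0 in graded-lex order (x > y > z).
2*x^4 + 4*x^2*y^2 + 2*y^4 - 3*x^2 - 3*y^2 + 2*z^2

The degree is 4 — the shape is more complex than any degree-3 surface.
By symmetry, the surface is invariant under rotation about z: p = q(x² + y², z).
Against the integer gridlines: one x-axis crossing is at x = 0; it crosses the y-axis at the gridline y = 0; a circular section at z = 0 has radius between 1 and 2.
Together with the visible shape, these determine p as stated.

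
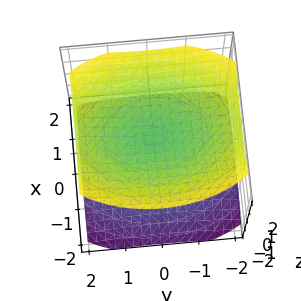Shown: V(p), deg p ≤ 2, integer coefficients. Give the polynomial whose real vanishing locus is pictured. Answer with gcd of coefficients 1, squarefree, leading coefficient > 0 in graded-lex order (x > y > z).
2*x^2 + y^2 - 3*z^2 + 3

1. There are 2 components. Treating them together as one polynomial.
2. The degree is 2 — two separate bowl-shaped sheets opening away from each other; a quadric.
3. Symmetries: the x ↦ −x reflection is a symmetry, so x appears only in even powers; the y ↦ −y reflection is a symmetry, so y appears only in even powers; mirror symmetry z ↦ −z ⇒ only even powers of z.
4. Observable constraints: it misses every integer gridline on the x-axis; among the integer gridlines, it crosses the z-axis at z ∈ {-1, 1}; it misses every integer gridline on the y-axis.
5. Together with the visible shape, these determine p as stated.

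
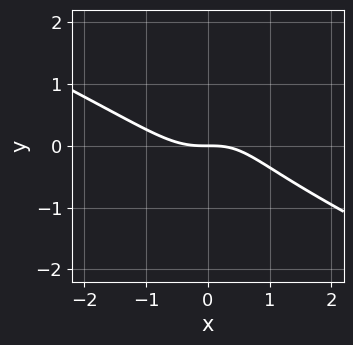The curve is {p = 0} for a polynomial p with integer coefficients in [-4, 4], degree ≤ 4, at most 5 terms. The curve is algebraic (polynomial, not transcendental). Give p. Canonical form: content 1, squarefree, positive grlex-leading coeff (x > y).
2*x^3 + 3*x^2*y - 2*x*y^2 - x*y + 3*y

(a) The degree is 3 — a generic line meets the curve in up to 3 points.
(b) Reading off the gridlines: it crosses the x-axis at the gridline x = 0; it meets the y-axis at y = 0 (among the integer gridlines).
(c) Solving for integer coefficients yields p as stated.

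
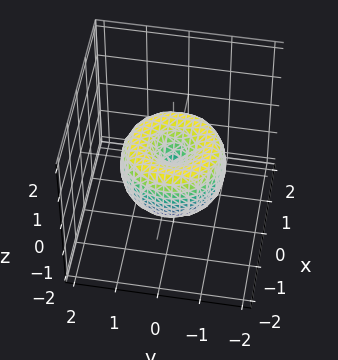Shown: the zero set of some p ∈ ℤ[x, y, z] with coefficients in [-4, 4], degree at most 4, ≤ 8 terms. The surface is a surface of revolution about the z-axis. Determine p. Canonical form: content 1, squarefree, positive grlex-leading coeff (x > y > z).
1. deg p = 4. A generic line meets the surface in up to 4 points.
2. Symmetry: the z-axis is an axis of rotation, so x and y enter only as x² + y².
3. Observable constraints: it meets the x-axis at x = 0 (among the integer gridlines); it meets the z-axis at z = 0 (among the integer gridlines); it crosses the y-axis at the gridline y = 0; a circular section at z = 0 has radius between 1 and 2.
4. Together with the visible shape, these determine p as stated.

2*x^4 + 4*x^2*y^2 + 2*y^4 - 3*x^2 - 3*y^2 + 2*z^2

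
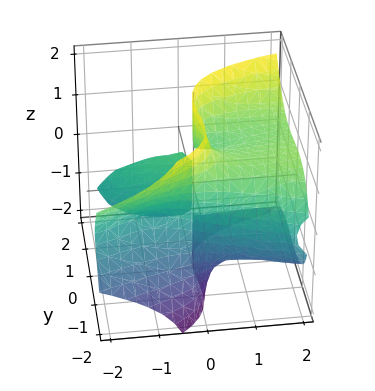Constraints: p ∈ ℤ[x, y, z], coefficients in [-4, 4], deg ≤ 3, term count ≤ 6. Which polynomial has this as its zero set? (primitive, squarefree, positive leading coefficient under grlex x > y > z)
3*x*z^2 - 2*y^3 - x^2 - 3*y^2 - 2*x

First, the degree is 3 — the shape is more complex than any degree-2 surface.
Next, reading off the gridlines: the x-axis gridline crossings are at x ∈ {-2, 0}; every point of the z-axis in the box is on the surface; it crosses the y-axis at the gridline y = 0.
Finally, assembling these constraints gives the stated polynomial.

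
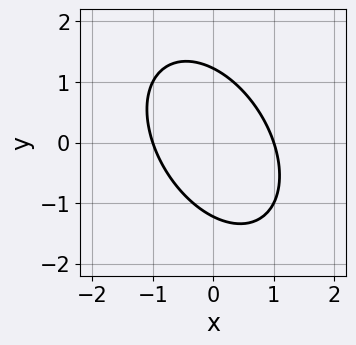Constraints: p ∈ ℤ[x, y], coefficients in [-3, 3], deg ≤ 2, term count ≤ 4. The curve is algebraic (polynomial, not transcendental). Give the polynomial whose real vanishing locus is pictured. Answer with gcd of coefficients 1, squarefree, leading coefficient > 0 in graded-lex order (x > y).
3*x^2 + 2*x*y + 2*y^2 - 3

deg p = 2.
From the visible intercepts: among the integer gridlines, it crosses the x-axis at x ∈ {-1, 1}.
Assembling these constraints gives the stated polynomial.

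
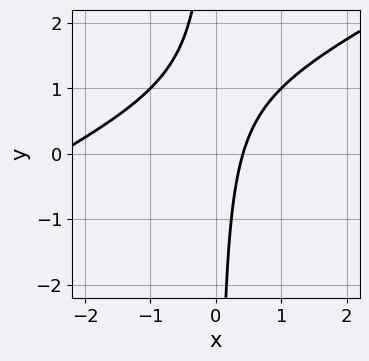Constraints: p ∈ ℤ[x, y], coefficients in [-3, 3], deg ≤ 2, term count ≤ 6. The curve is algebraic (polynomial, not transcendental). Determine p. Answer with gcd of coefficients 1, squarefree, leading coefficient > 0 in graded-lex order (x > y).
x^2 - 2*x*y + 2*x - 1

(a) Degree: no degree-1 curve has this shape, so deg p = 2.
(b) Reading off the gridlines: the curve avoids every integer y-axis point in the box.
(c) Solving for integer coefficients yields p as stated.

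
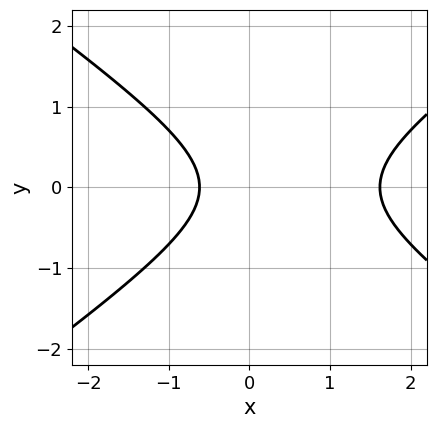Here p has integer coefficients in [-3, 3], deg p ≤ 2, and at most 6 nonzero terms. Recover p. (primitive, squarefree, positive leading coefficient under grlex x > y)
First, the degree is 2 — a generic line meets the curve in up to 2 points.
Then, symmetries: mirror symmetry y ↦ −y ⇒ only even powers of y.
Then, from the axis intercepts and sections: the curve avoids every integer y-axis point in the box.
Finally, putting this together gives p.

x^2 - 2*y^2 - x - 1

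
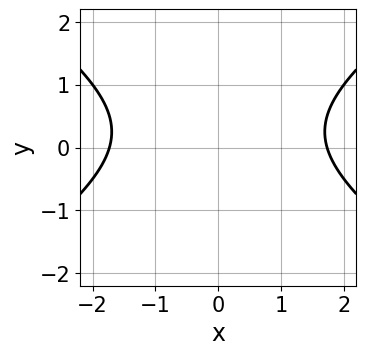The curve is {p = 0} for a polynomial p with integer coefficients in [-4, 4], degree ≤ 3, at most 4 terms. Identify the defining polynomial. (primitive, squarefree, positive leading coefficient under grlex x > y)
x^2 - 2*y^2 + y - 3

The degree is 2 — no degree-1 curve has this shape.
Symmetries: it's symmetric under x → −x, forcing even powers of x.
Reading off the gridlines: no y-intercept at any integer in the box.
Assembling these constraints gives the stated polynomial.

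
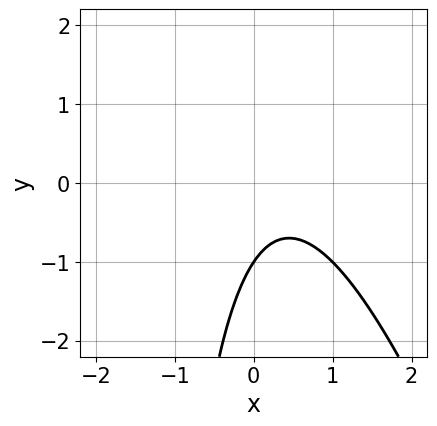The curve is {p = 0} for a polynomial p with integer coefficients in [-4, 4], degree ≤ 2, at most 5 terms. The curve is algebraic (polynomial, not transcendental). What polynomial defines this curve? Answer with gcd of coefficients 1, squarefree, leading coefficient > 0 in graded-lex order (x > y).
3*x^2 + x*y - 2*x + 2*y + 2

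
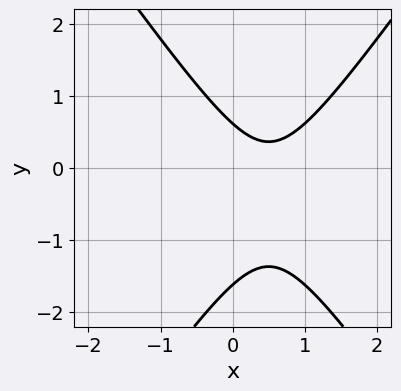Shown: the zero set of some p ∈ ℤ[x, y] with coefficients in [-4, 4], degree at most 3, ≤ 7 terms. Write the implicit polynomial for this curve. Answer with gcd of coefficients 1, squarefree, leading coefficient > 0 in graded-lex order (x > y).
2*x^2 - y^2 - 2*x - y + 1

(a) Degree: the shape is more complex than any degree-1 curve, so deg p = 2.
(b) From the visible intercepts: no x-intercept at any integer in the box.
(c) Assembling these constraints gives the stated polynomial.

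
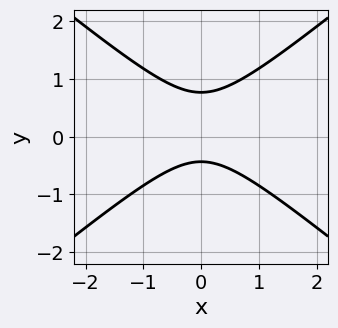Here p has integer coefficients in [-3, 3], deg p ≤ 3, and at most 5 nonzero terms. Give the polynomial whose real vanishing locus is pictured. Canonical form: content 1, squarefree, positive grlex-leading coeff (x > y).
2*x^2 - 3*y^2 + y + 1

deg p = 2.
Symmetries: it's symmetric under x → −x, forcing even powers of x.
Reading off the gridlines: it misses every integer gridline on the x-axis.
The integer polynomial consistent with all of this is the stated p.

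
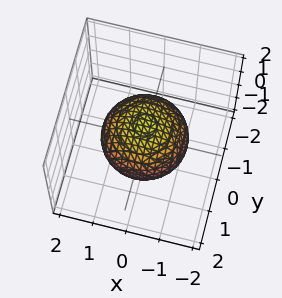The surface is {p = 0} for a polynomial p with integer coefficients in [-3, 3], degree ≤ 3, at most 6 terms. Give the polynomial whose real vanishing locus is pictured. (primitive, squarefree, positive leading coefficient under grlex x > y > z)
2*x^2 + 2*y^2 + 3*z^2 - 3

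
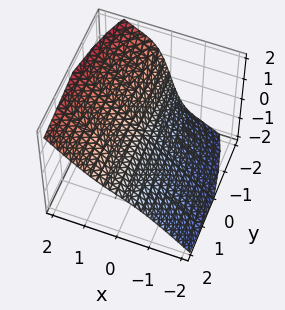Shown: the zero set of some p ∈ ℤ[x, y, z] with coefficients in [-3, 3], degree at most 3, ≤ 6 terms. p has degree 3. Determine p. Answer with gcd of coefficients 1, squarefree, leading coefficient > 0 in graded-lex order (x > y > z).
Degree: the shape is more complex than any degree-2 surface, so deg p = 3.
Checking where it meets the axes: it meets the x-axis at x = 0 (among the integer gridlines); it crosses the z-axis at the gridline z = 0; the visible y-axis segment lies entirely on the surface.
The integer polynomial consistent with all of this is the stated p.

2*x^3 - 2*x^2*z - y*z + 3*x - 3*z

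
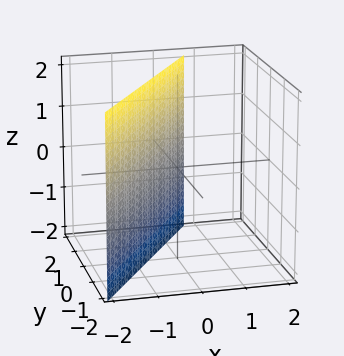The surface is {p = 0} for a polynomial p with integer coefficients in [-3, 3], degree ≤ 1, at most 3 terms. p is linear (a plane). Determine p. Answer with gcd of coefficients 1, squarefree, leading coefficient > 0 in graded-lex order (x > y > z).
3*x - 2*y + 2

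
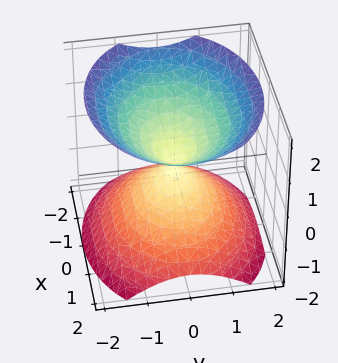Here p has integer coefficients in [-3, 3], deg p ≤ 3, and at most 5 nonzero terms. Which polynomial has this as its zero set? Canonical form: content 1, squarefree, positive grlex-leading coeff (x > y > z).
2*x^2 + 3*y^2 - 3*z^2

First, the picture has 2 separate pieces. Treating them together as one polynomial.
Then, degree: two nappes meeting at a single point; a quadric, so deg p = 2.
Then, symmetries: it's symmetric under y → −y, forcing even powers of y; the x ↦ −x reflection is a symmetry, so x appears only in even powers; the z ↦ −z reflection is a symmetry, so z appears only in even powers.
Then, from the visible intercepts: it meets the x-axis at x = 0 (among the integer gridlines); it crosses the z-axis at the gridline z = 0; it crosses the y-axis at the gridline y = 0.
Finally, putting this together gives p.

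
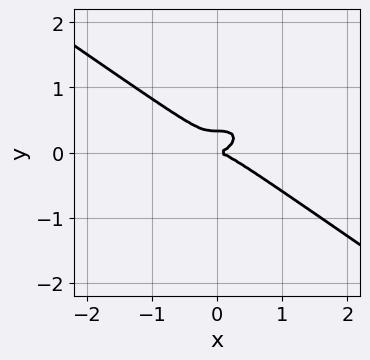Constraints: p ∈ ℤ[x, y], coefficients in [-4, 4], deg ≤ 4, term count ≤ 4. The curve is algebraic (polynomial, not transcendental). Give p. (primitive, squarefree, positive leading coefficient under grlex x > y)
First, the degree is 3 — the shape is more complex than any degree-2 curve.
Then, from the visible intercepts: it meets the x-axis at x = 0 (among the integer gridlines); one y-axis crossing is at y = 0.
Finally, solving for integer coefficients yields p as stated.

x^3 + 3*y^3 - y^2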